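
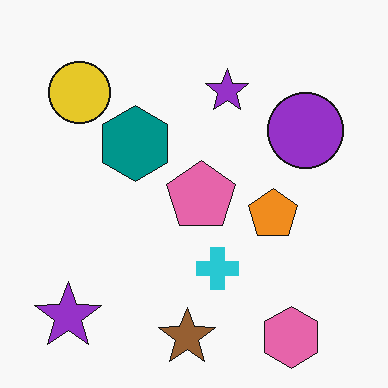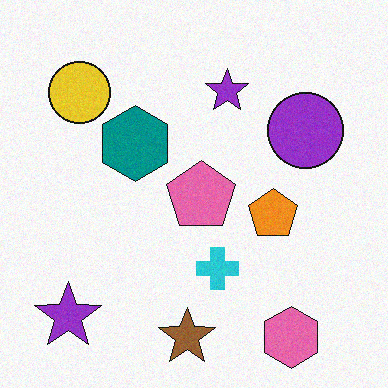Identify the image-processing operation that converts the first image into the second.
This is the original image degraded with a light layer of grain.

Random speckle covers the whole image, including the flat background.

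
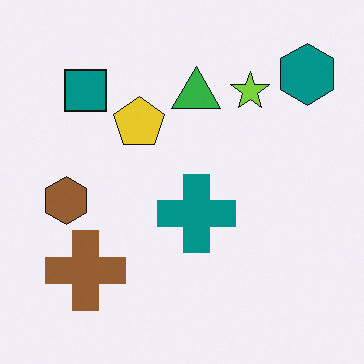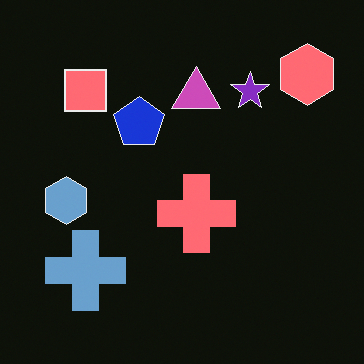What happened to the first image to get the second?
Color-inverted (negative).

The light background has become dark and every shape's color is its complement — a photographic negative.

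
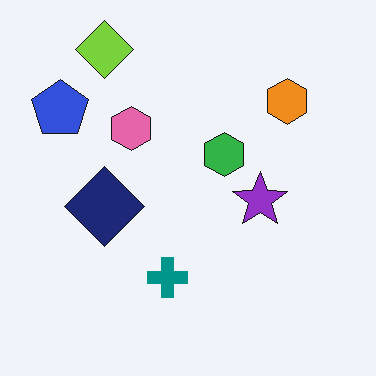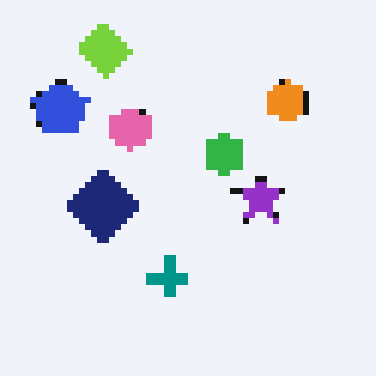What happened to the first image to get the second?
This is the original image moderately pixelated.

Shapes are reduced to large square blocks; fine edges and outlines are lost — a downscale-then-upscale (mosaic) effect.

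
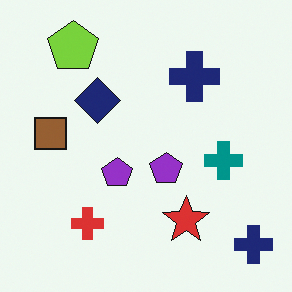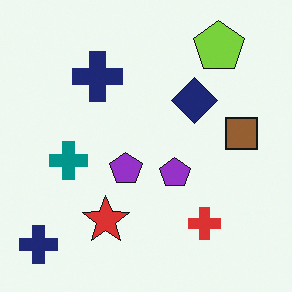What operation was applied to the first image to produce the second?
Flipped horizontally (left ↔ right).

The brown square is in the left of the first image and the right of the second — shapes on opposite sides of the vertical midline have swapped in a mirror flip.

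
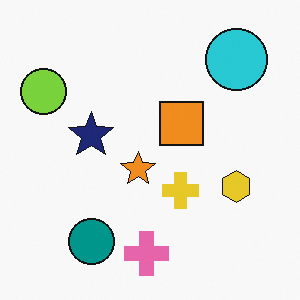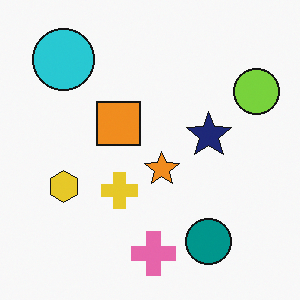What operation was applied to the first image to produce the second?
The second image is the first flipped horizontally (left ↔ right).

The lime circle is in the top-left of the first image and the top-right of the second — shapes on opposite sides of the vertical midline have swapped in a mirror flip.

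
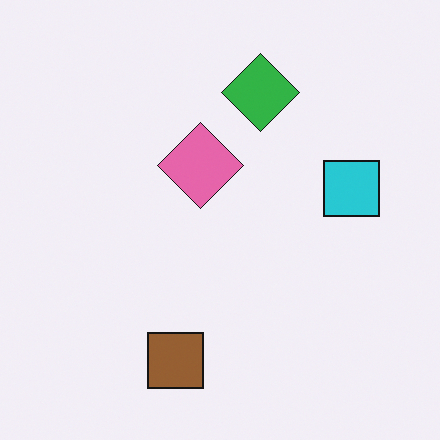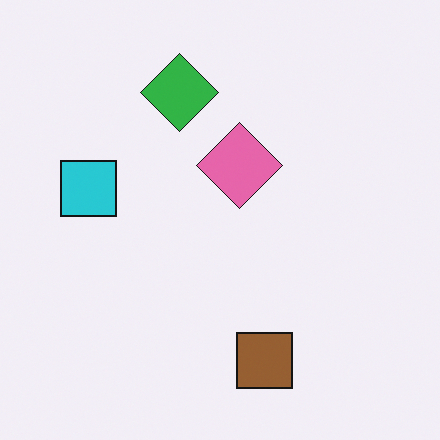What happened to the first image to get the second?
Flipped horizontally (left ↔ right).

The cyan square is in the right of the first image and the left of the second — shapes on opposite sides of the vertical midline have swapped in a mirror flip.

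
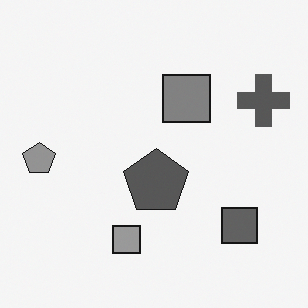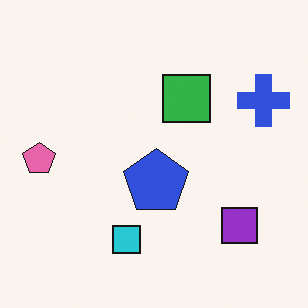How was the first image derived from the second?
It was converted to grayscale.

All color is removed — every shape is now a shade of grey.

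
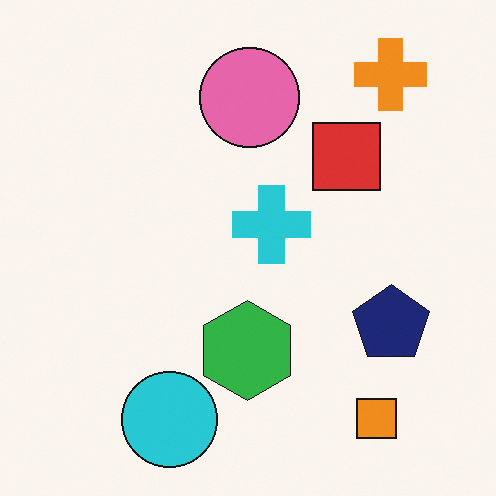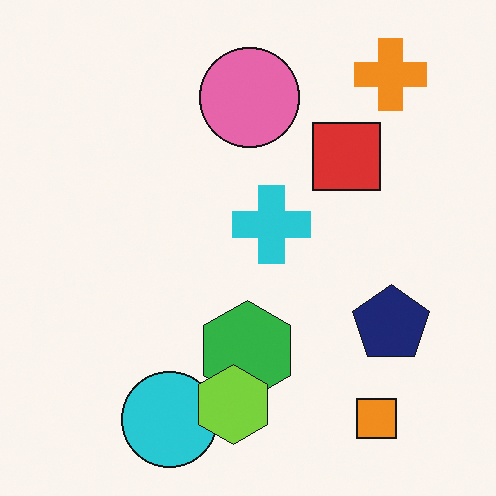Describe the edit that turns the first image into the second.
It was overlaid with an additional lime hexagon.

A lime hexagon appears in the second image that is absent from the first.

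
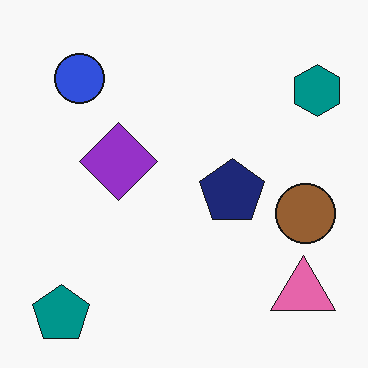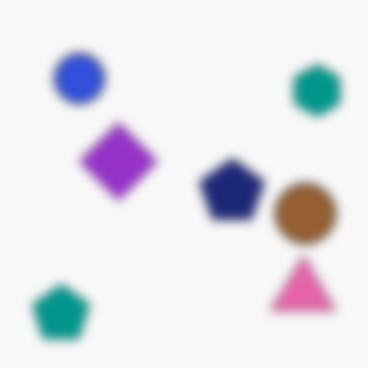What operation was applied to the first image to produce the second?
This is the original image heavily blurred.

Shape edges and outlines are uniformly softened across the whole image.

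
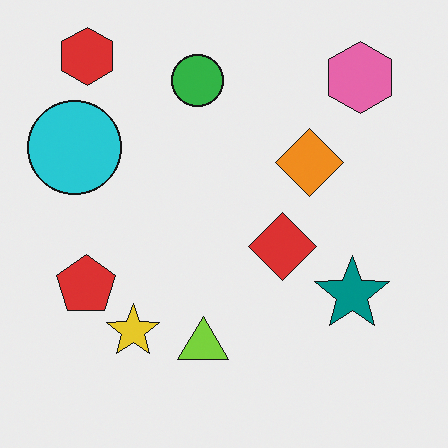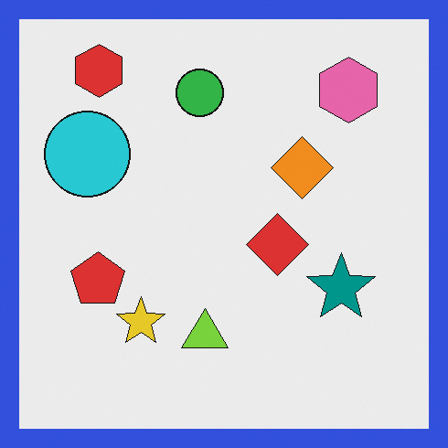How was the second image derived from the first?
It was framed with a blue border.

A solid blue frame runs around the edge of the second image, with the content slightly shrunk inside it.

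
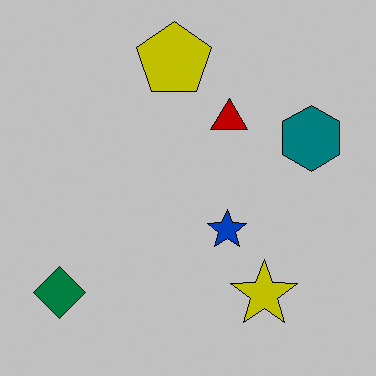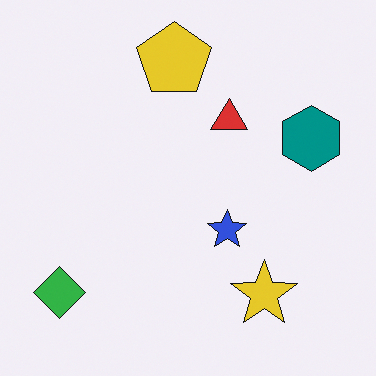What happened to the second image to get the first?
The image was heavily posterized to just a handful of flat colors.

Each flat color has snapped to a coarser quantized level — most visibly, the near-white background has dropped to a flat grey.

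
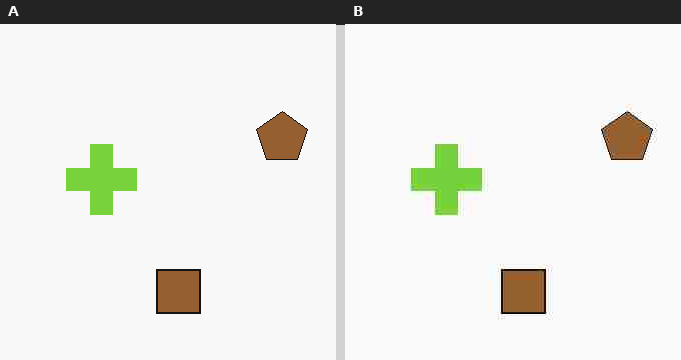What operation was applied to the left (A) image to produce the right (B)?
This is the original image heavily JPEG-compressed with obvious blocking artifacts.

Blocky 8×8 compression artifacts appear around shape edges and the flat background shows ringing — characteristic JPEG degradation.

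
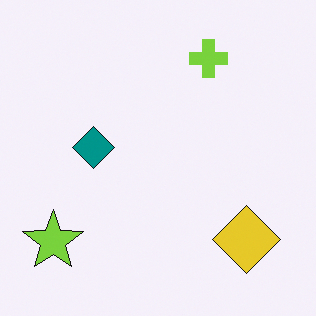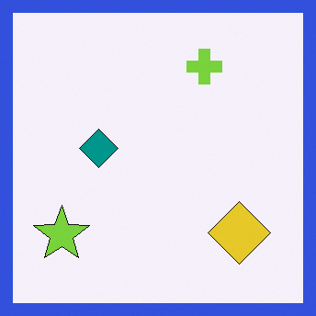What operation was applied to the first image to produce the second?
This is the original image framed with a blue border.

A solid blue frame runs around the edge of the second image, with the content slightly shrunk inside it.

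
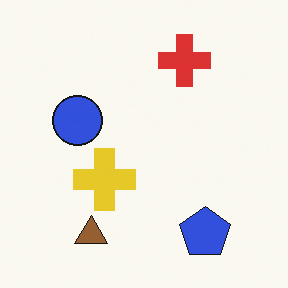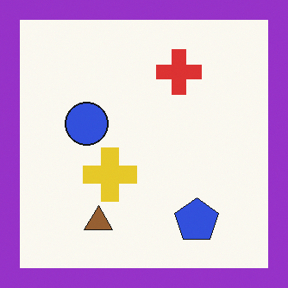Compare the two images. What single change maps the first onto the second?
The transformation is: framed with a purple border.

A solid purple frame runs around the edge of the second image, with the content slightly shrunk inside it.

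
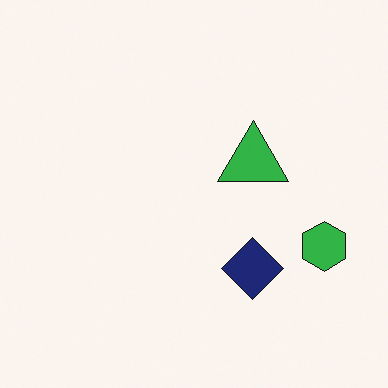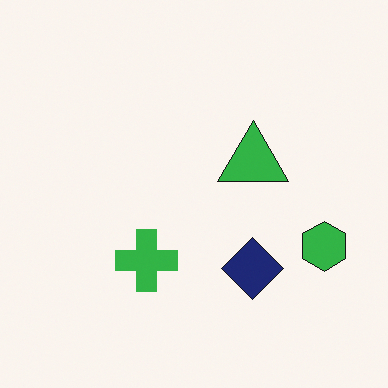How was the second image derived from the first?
This is the original image overlaid with an additional green cross.

A green cross appears in the second image that is absent from the first.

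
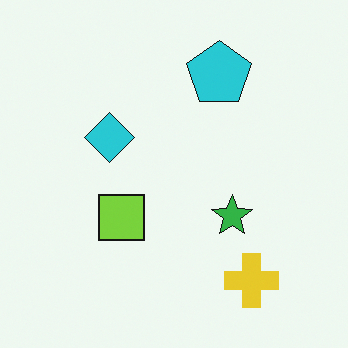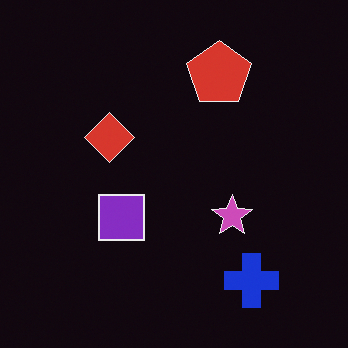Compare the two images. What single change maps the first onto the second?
Color-inverted (negative).

The light background has become dark and every shape's color is its complement — a photographic negative.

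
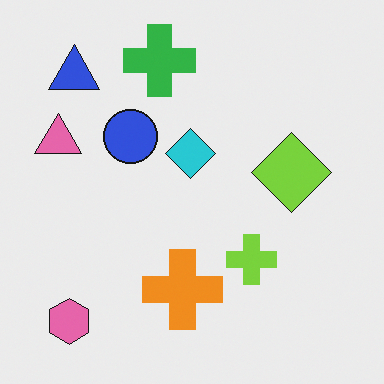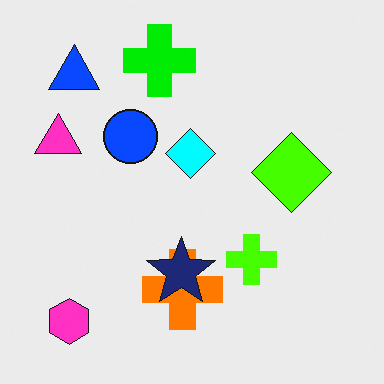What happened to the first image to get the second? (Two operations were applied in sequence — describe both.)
This is the original image heavily oversaturated, then overlaid with an additional navy star.

All colors are more vivid — a global saturation change. A navy star appears in the second image that is absent from the first.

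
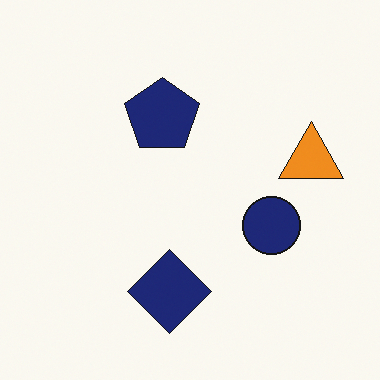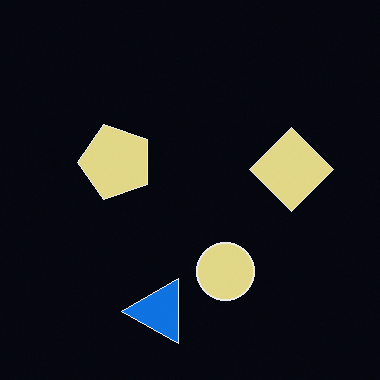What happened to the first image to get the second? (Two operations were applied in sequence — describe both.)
This is the original image transposed (reflected across the top-left ↔ bottom-right diagonal), then color-inverted (negative).

Shapes have swapped their row and column positions — what was in the top-right is now in the bottom-left — a diagonal reflection. The light background has become dark and every shape's color is its complement — a photographic negative.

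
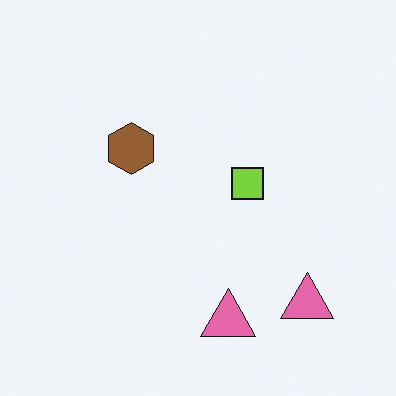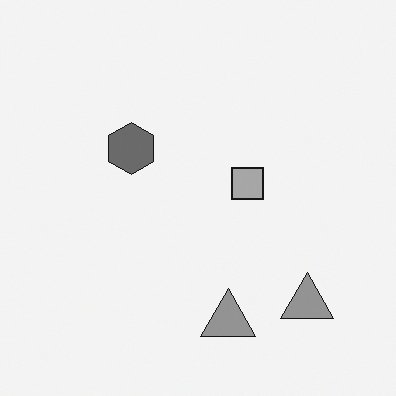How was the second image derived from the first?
The transformation is: converted to grayscale.

All color is removed — every shape is now a shade of grey.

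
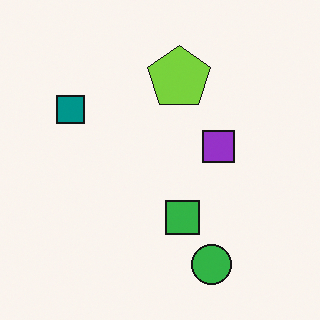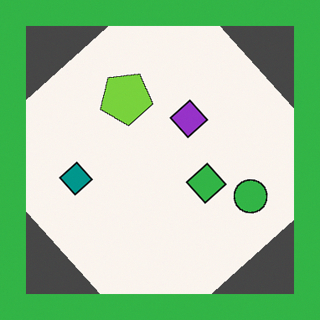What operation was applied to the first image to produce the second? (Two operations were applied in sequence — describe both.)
The second image is the first rotated counter-clockwise by a large amount — several tens of degrees, then framed with a green border.

Every shape is tilted by the same angle and the image corners show triangular fill wedges — a whole-image rotation by a non-right angle. A solid green frame runs around the edge of the second image, with the content slightly shrunk inside it.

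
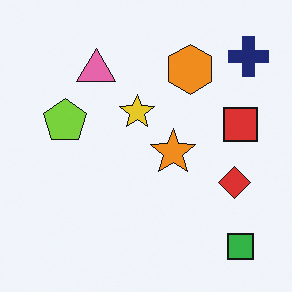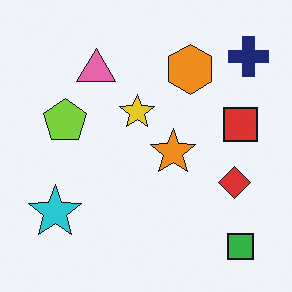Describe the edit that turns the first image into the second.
This is the original image overlaid with an additional cyan star.

A cyan star appears in the second image that is absent from the first.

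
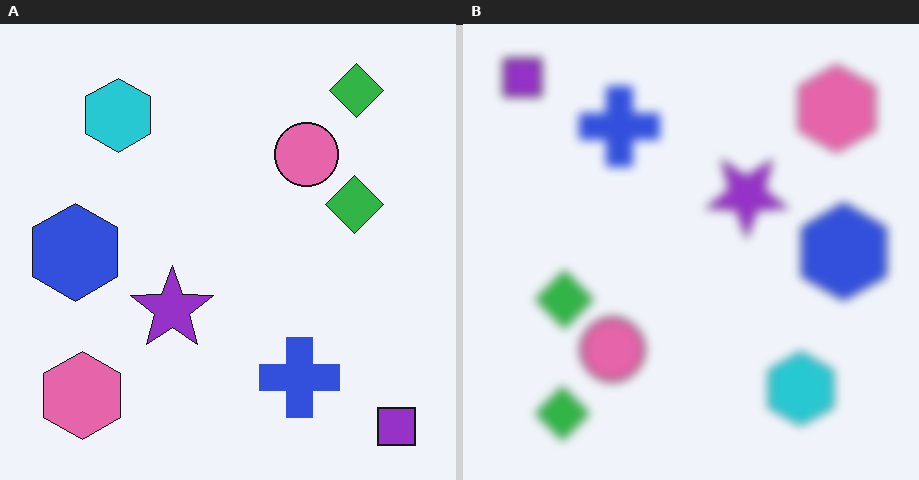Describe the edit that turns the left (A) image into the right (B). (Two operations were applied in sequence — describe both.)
The image was heavily blurred, then rotated 180°.

Shape edges and outlines are uniformly softened across the whole image. The purple square sits in the bottom-right of the left (A) image and the top-left of the right (B) — consistent with a whole-image 180° rotation.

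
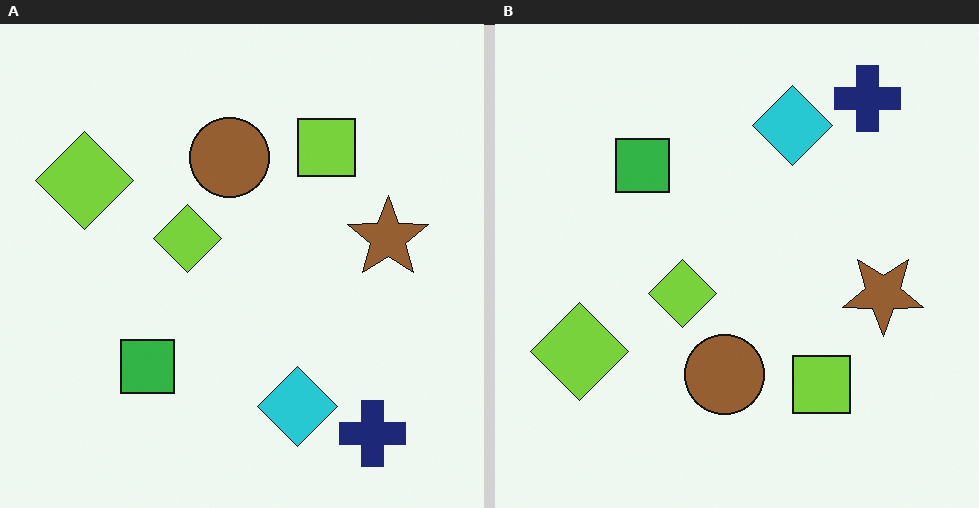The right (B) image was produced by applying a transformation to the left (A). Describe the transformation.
Flipped vertically (top ↔ bottom).

The navy cross is in the bottom-right of the left (A) image and the top-right of the right (B) — shapes on opposite sides of the horizontal midline have swapped in a mirror flip.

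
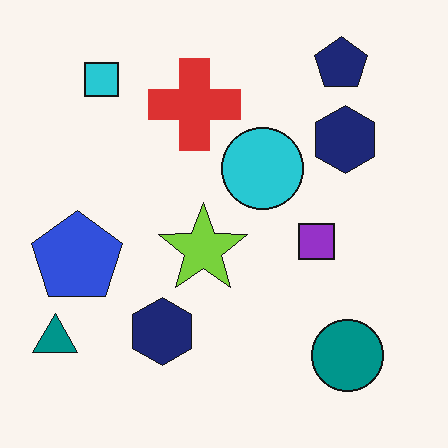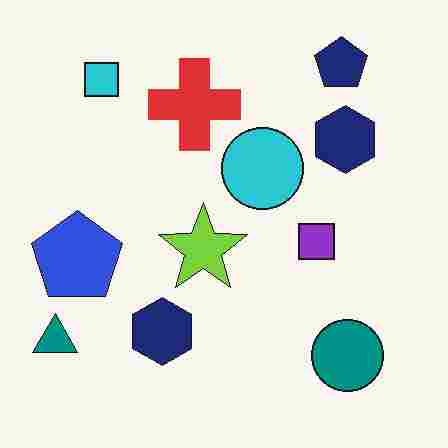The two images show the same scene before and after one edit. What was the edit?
The second image is the first degraded with heavy JPEG compression.

Blocky 8×8 compression artifacts appear around shape edges and the flat background shows ringing — characteristic JPEG degradation.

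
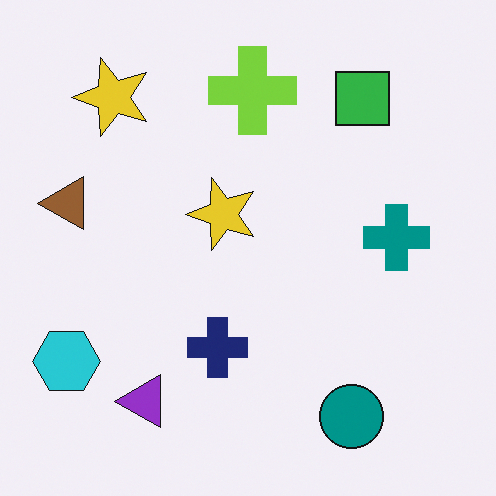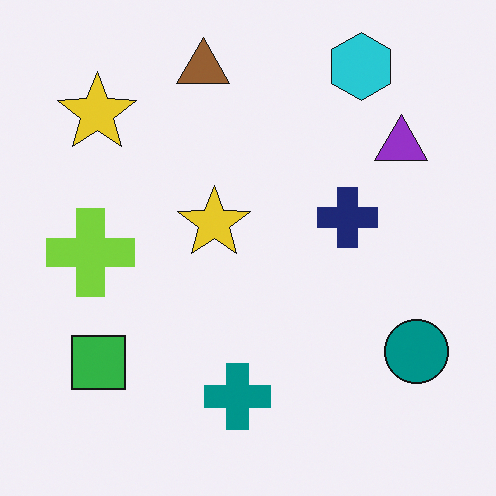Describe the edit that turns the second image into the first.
The image was transposed (reflected across the top-left ↔ bottom-right diagonal).

Shapes have swapped their row and column positions — what was in the top-right is now in the bottom-left — a diagonal reflection.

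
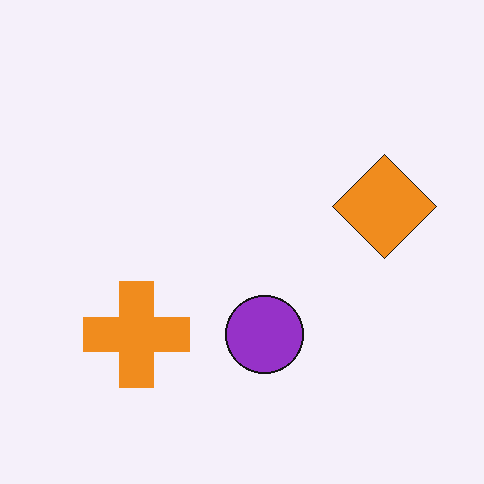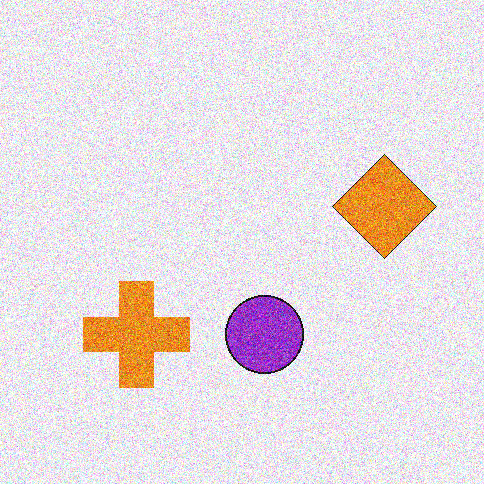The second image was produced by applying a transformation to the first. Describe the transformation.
The second image is the first degraded with strong gaussian noise.

Random speckle covers the whole image, including the flat background.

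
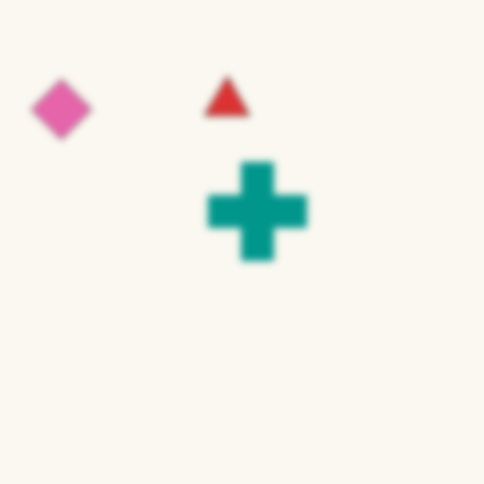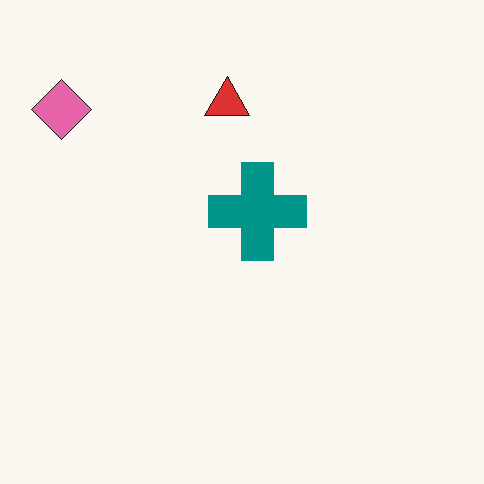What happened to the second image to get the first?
The image was moderately blurred.

Shape edges and outlines are uniformly softened across the whole image.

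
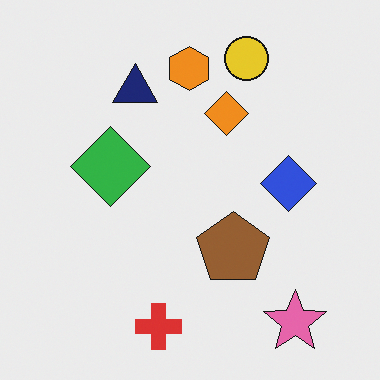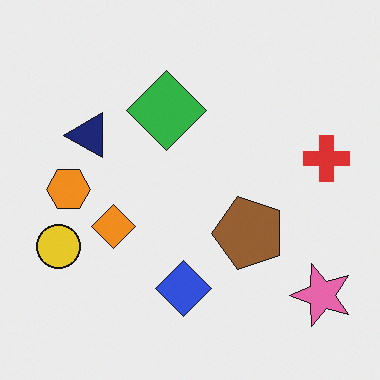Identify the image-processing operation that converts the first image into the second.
This is the original image transposed (reflected across the top-left ↔ bottom-right diagonal).

Shapes have swapped their row and column positions — what was in the top-right is now in the bottom-left — a diagonal reflection.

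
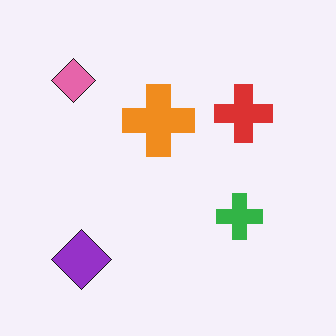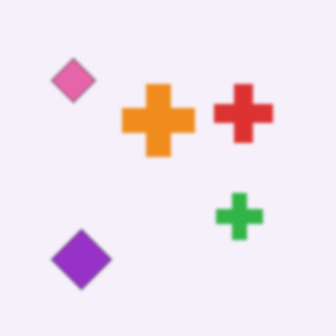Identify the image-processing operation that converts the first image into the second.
The second image is the first given a subtle gaussian blur.

Shape edges and outlines are uniformly softened across the whole image.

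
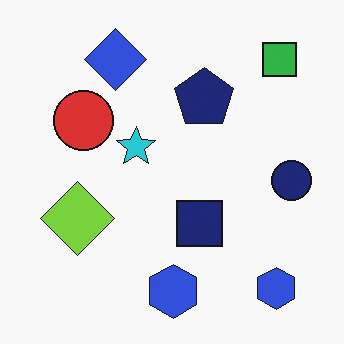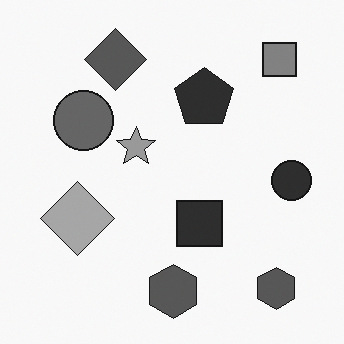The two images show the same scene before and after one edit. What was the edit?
This is the original image converted to grayscale.

All color is removed — every shape is now a shade of grey.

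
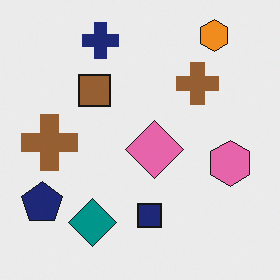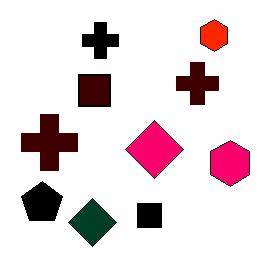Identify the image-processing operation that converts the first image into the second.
This is the original image given much higher contrast.

Tones are pushed away from mid-grey across the whole image — a global contrast change.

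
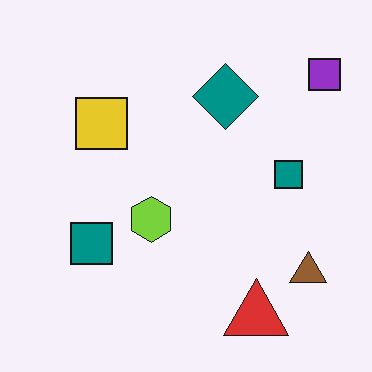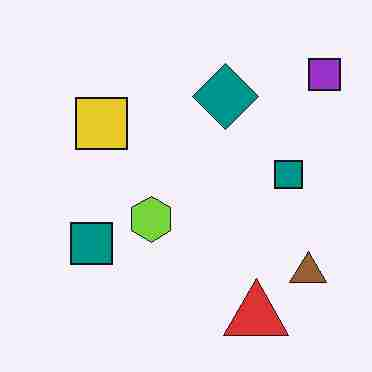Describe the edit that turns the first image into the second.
The transformation is: heavily JPEG-compressed with obvious blocking artifacts.

Blocky 8×8 compression artifacts appear around shape edges and the flat background shows ringing — characteristic JPEG degradation.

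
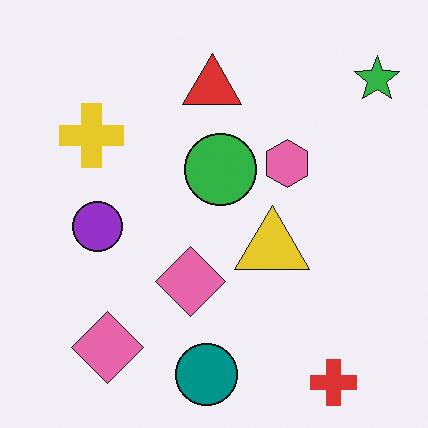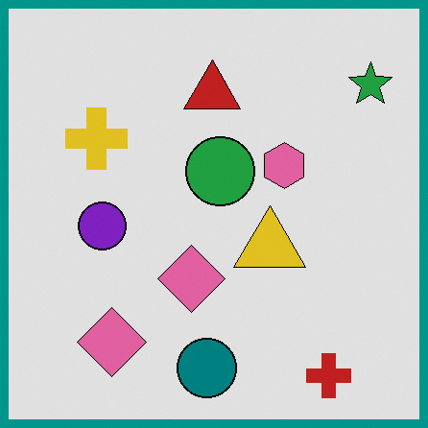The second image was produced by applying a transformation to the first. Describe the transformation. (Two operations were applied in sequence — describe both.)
The second image is the first posterized to a reduced palette, then framed with a teal border.

Each flat color has snapped to a coarser quantized level — most visibly, the near-white background has dropped to a flat grey. A solid teal frame runs around the edge of the second image, with the content slightly shrunk inside it.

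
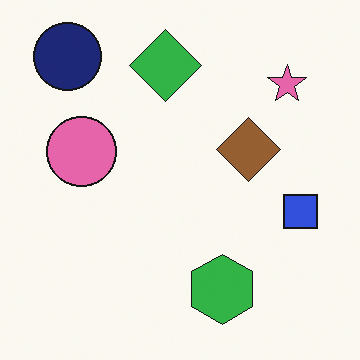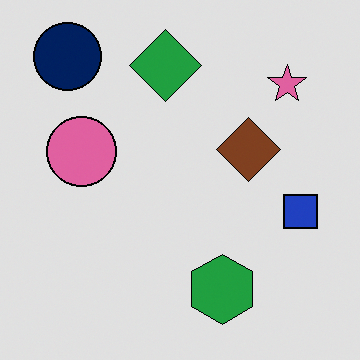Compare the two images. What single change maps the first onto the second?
Moderately posterized.

Each flat color has snapped to a coarser quantized level — most visibly, the near-white background has dropped to a flat grey.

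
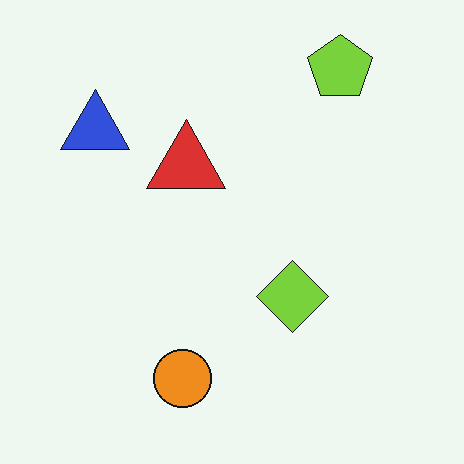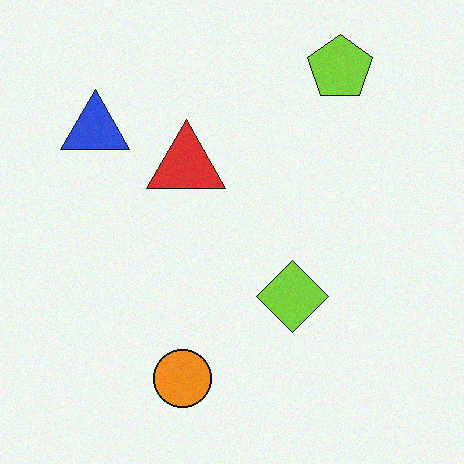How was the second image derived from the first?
This is the original image degraded with a light layer of grain.

Random speckle covers the whole image, including the flat background.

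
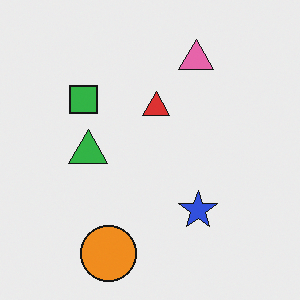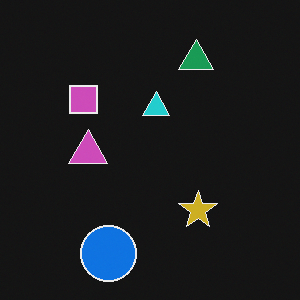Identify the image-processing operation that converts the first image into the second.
This is the original image color-inverted (negative).

The light background has become dark and every shape's color is its complement — a photographic negative.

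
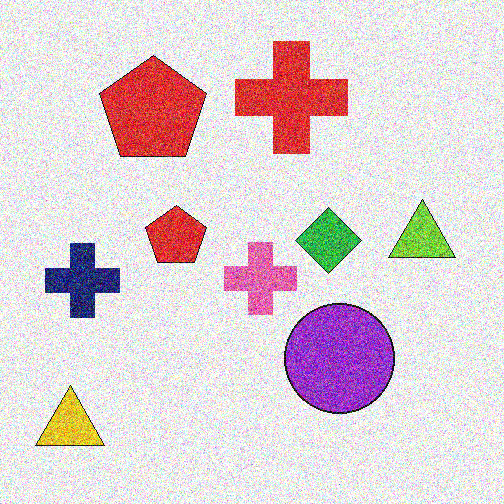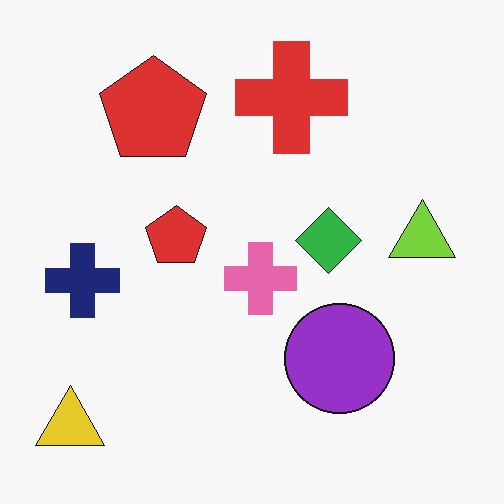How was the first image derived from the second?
The first image is the second degraded with heavy additive noise.

Random speckle covers the whole image, including the flat background.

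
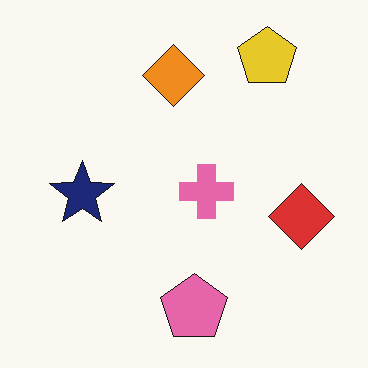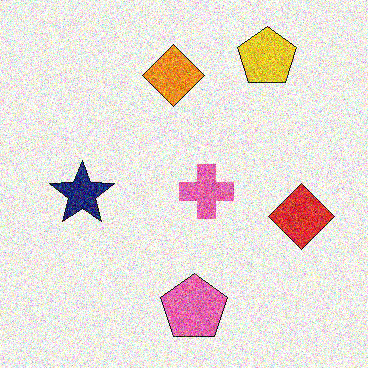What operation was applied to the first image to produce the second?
It was degraded with a thick layer of grain.

Random speckle covers the whole image, including the flat background.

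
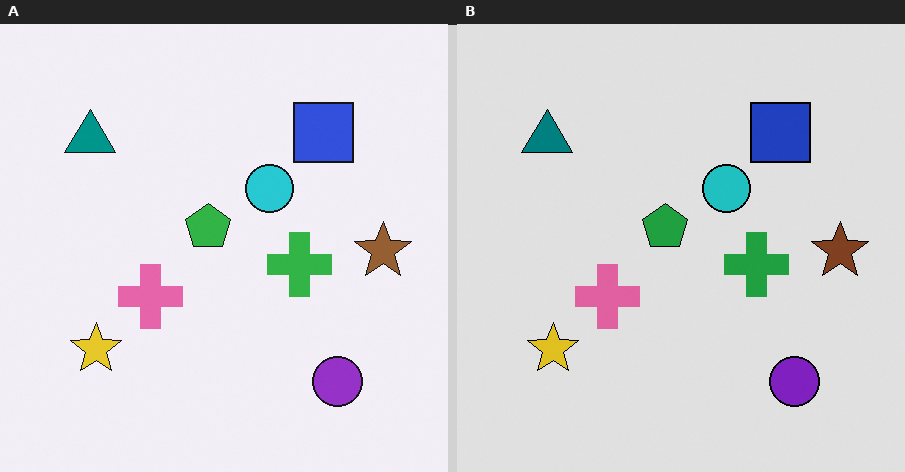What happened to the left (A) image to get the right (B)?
This is the original image posterized to a reduced palette.

Each flat color has snapped to a coarser quantized level — most visibly, the near-white background has dropped to a flat grey.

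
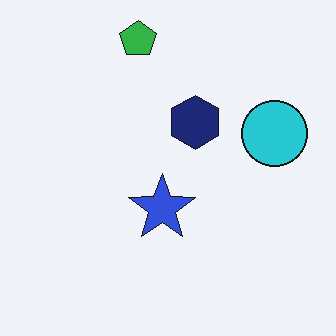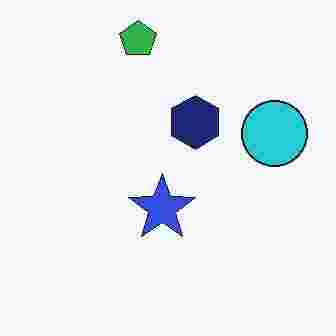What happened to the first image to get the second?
Degraded with heavy JPEG compression.

Blocky 8×8 compression artifacts appear around shape edges and the flat background shows ringing — characteristic JPEG degradation.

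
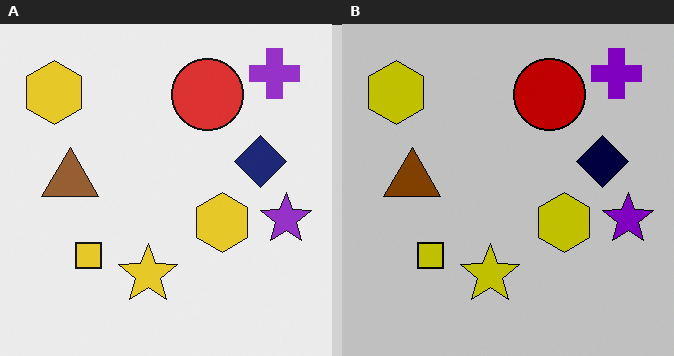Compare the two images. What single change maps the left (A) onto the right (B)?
The right (B) image is the left (A) heavily posterized to just a handful of flat colors.

Each flat color has snapped to a coarser quantized level — most visibly, the near-white background has dropped to a flat grey.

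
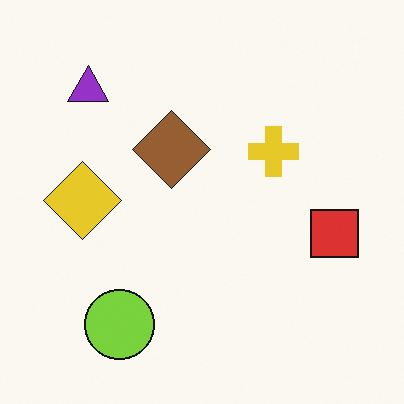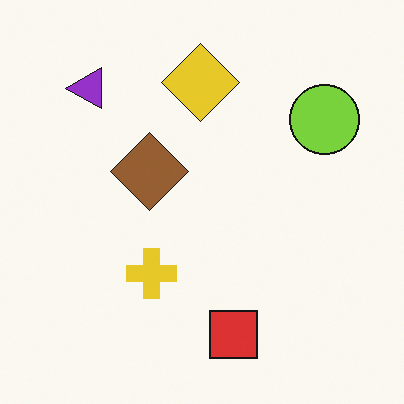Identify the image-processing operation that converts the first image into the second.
The image was transposed (reflected across the top-left ↔ bottom-right diagonal).

Shapes have swapped their row and column positions — what was in the top-right is now in the bottom-left — a diagonal reflection.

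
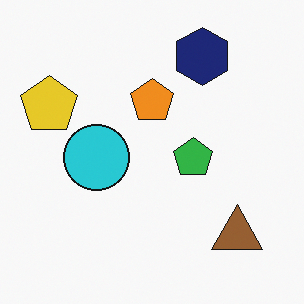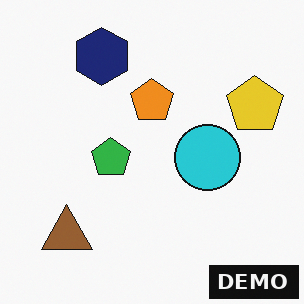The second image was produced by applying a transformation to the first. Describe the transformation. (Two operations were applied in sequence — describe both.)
The transformation is: flipped horizontally (left ↔ right), then watermarked with the text "DEMO" in the lower-right corner.

The yellow pentagon is in the left of the first image and the right of the second — shapes on opposite sides of the vertical midline have swapped in a mirror flip. A dark label reading "DEMO" appears in the lower-right corner.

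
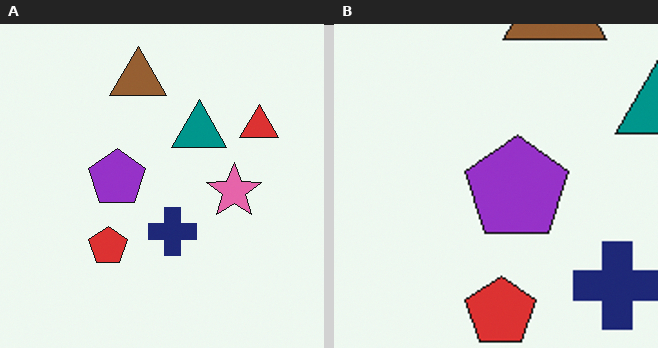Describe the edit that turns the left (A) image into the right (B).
This is the original image cropped to a noticeably smaller region and rescaled.

The visible shapes are larger and the field of view is narrower; shapes near the original edges may be partly or wholly outside the frame — a crop-and-rescale.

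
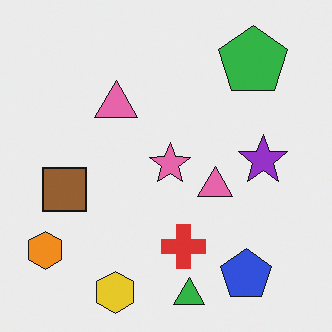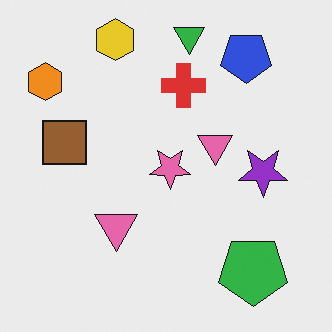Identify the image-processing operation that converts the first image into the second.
The transformation is: flipped vertically (top ↔ bottom).

The green triangle is in the bottom of the first image and the top of the second — shapes on opposite sides of the horizontal midline have swapped in a mirror flip.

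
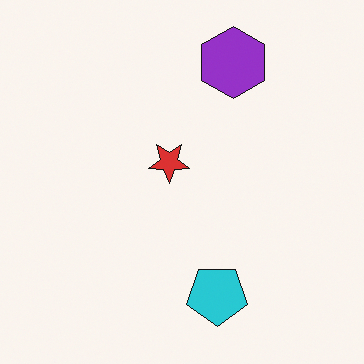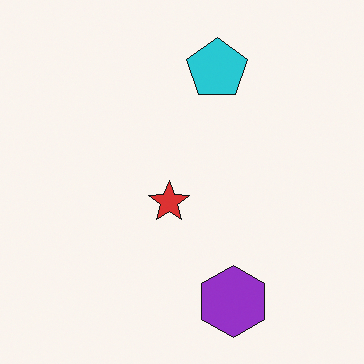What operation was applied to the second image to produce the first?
Flipped vertically (top ↔ bottom).

The purple hexagon is in the bottom of the second image and the top of the first — shapes on opposite sides of the horizontal midline have swapped in a mirror flip.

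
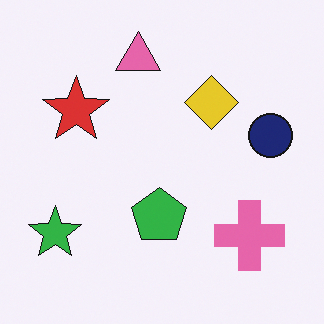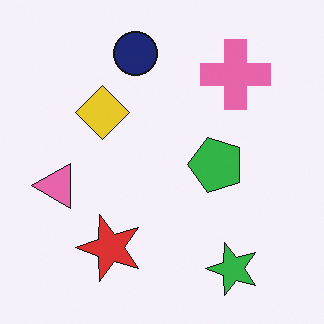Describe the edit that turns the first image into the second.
It was rotated 90° counter-clockwise.

The green star sits in the bottom-left of the first image and the bottom-right of the second — consistent with a whole-image 90° counter-clockwise rotation.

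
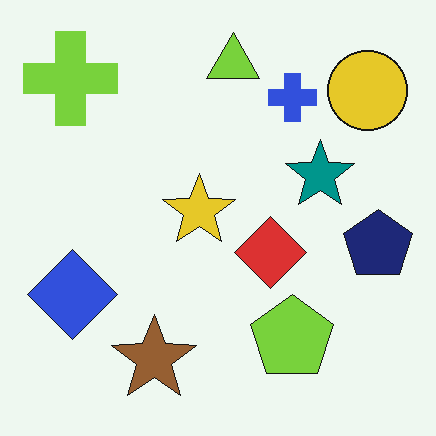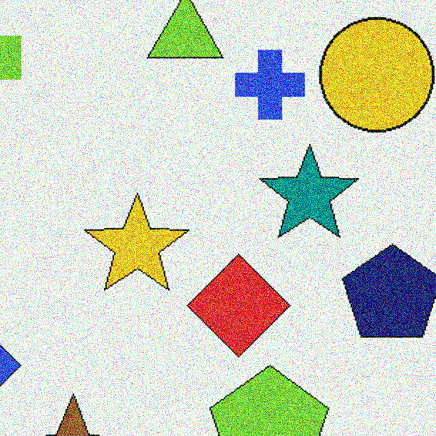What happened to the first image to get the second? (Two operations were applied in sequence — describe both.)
Cropped slightly and scaled back up, then degraded with heavy additive noise.

The visible shapes are larger and the field of view is narrower; shapes near the original edges may be partly or wholly outside the frame — a crop-and-rescale. Random speckle covers the whole image, including the flat background.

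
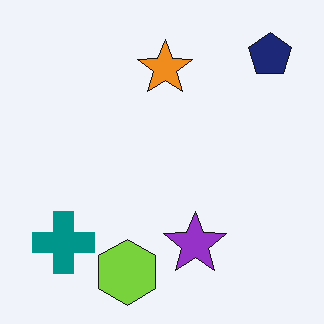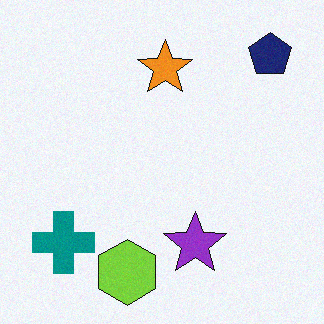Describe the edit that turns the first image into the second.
Degraded with light additive noise.

Random speckle covers the whole image, including the flat background.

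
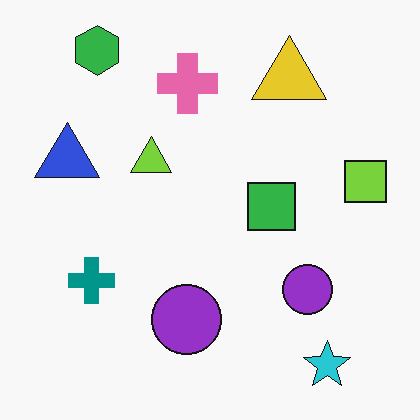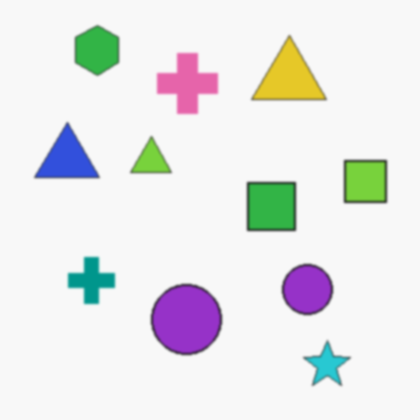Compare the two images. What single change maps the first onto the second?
The image was slightly softened.

Shape edges and outlines are uniformly softened across the whole image.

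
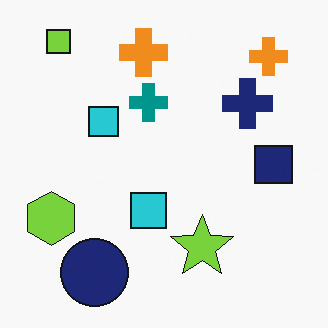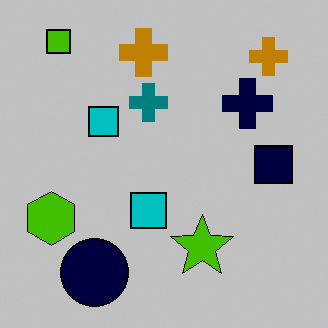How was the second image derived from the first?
This is the original image heavily posterized to just a handful of flat colors.

Each flat color has snapped to a coarser quantized level — most visibly, the near-white background has dropped to a flat grey.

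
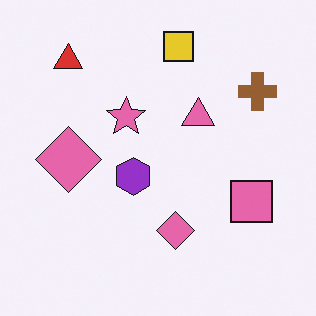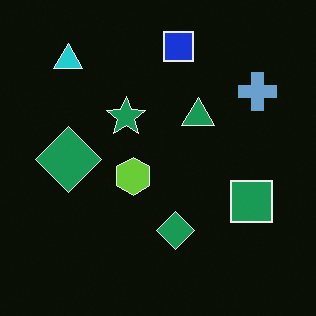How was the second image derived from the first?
The transformation is: color-inverted (negative).

The light background has become dark and every shape's color is its complement — a photographic negative.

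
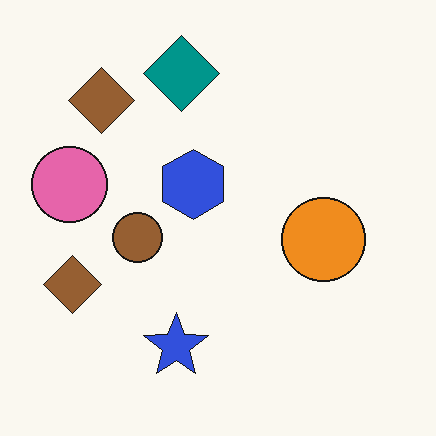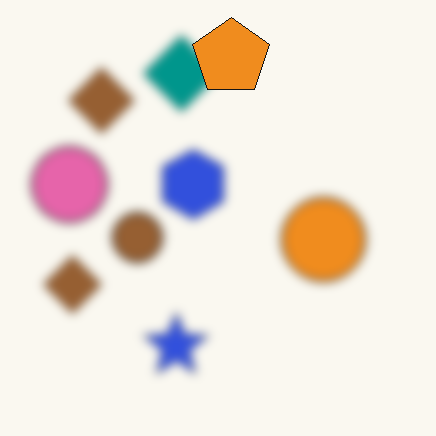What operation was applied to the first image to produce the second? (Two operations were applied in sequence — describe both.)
This is the original image strongly gaussian-blurred, then overlaid with an additional orange pentagon.

Shape edges and outlines are uniformly softened across the whole image. An orange pentagon appears in the second image that is absent from the first.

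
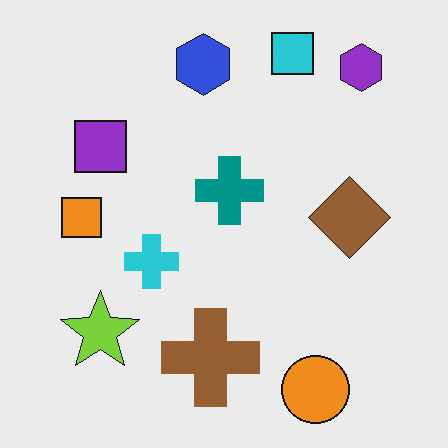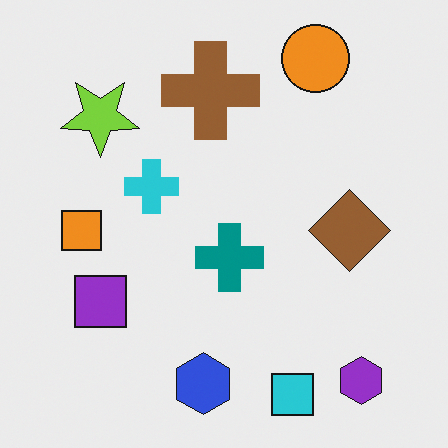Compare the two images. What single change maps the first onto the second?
It was flipped vertically (top ↔ bottom).

The cyan square is in the top of the first image and the bottom of the second — shapes on opposite sides of the horizontal midline have swapped in a mirror flip.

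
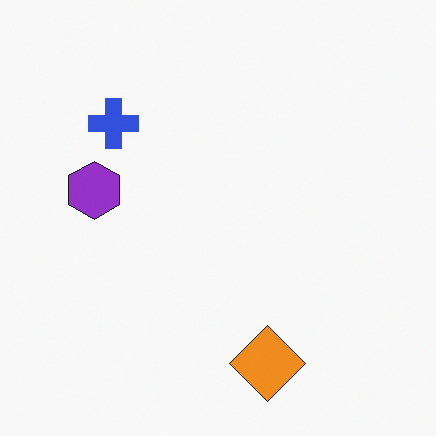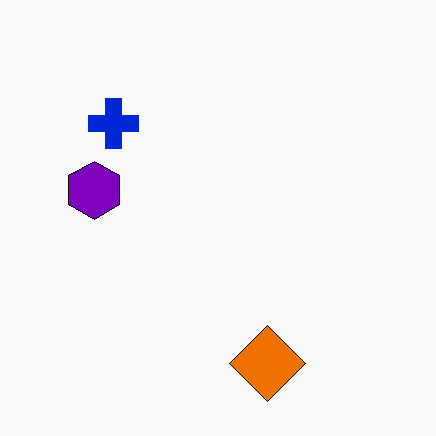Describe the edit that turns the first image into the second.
Given slightly increased contrast.

Tones are pushed away from mid-grey across the whole image — a global contrast change.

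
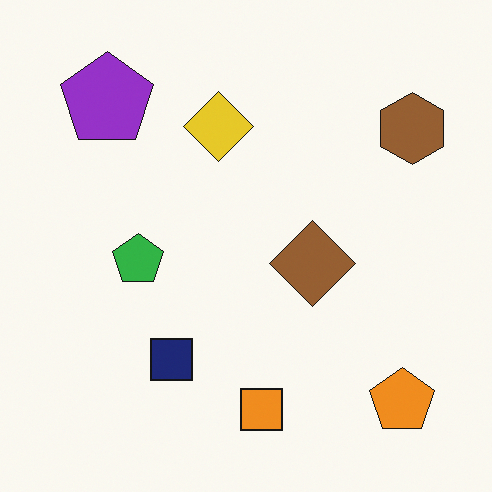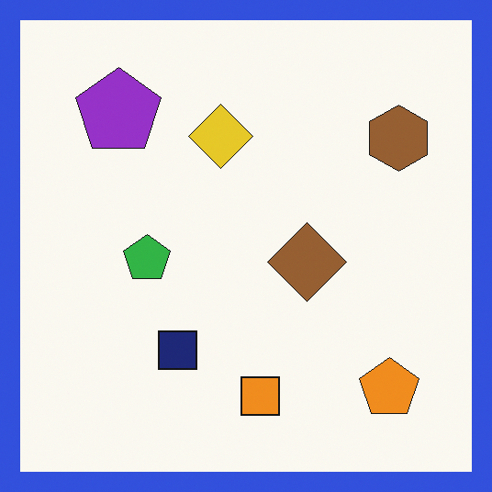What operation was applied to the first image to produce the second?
It was framed with a blue border.

A solid blue frame runs around the edge of the second image, with the content slightly shrunk inside it.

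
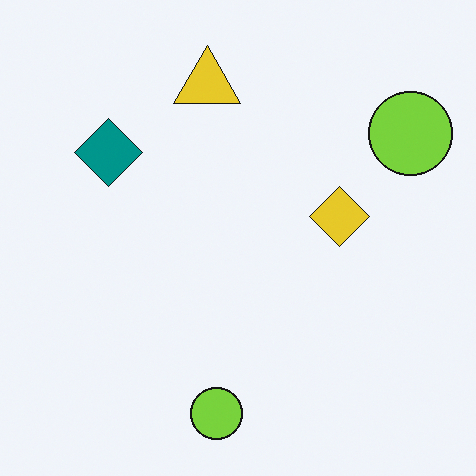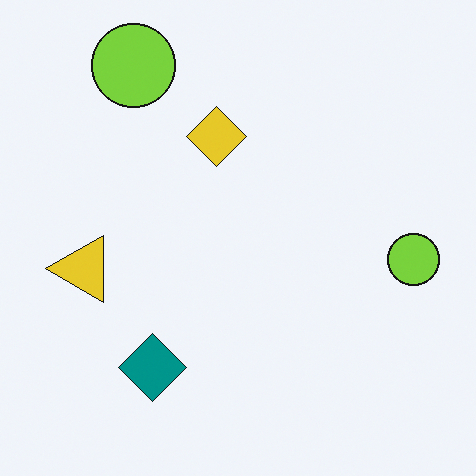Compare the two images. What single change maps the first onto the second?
The transformation is: rotated 90° counter-clockwise.

The yellow triangle sits in the top of the first image and the left of the second — consistent with a whole-image 90° counter-clockwise rotation.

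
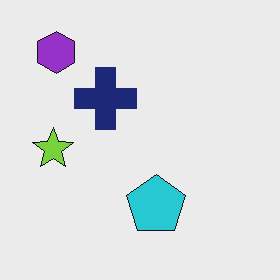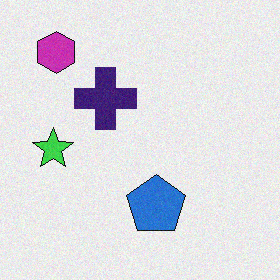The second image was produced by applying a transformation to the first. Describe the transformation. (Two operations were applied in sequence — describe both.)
The transformation is: hue-shifted slightly, then degraded with subtle gaussian noise.

Every shape's color has rotated by the same amount around the hue wheel — a uniform hue shift. Random speckle covers the whole image, including the flat background.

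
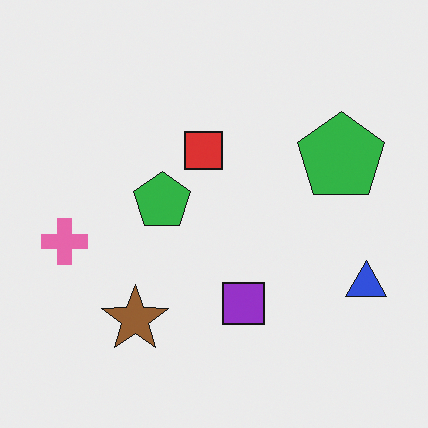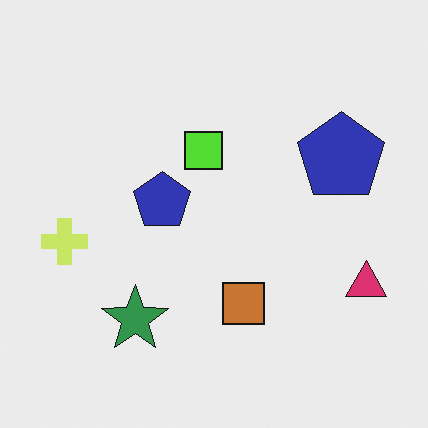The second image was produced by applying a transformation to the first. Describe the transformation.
This is the original image hue-shifted by a moderate amount.

Every shape's color has rotated by the same amount around the hue wheel — a uniform hue shift.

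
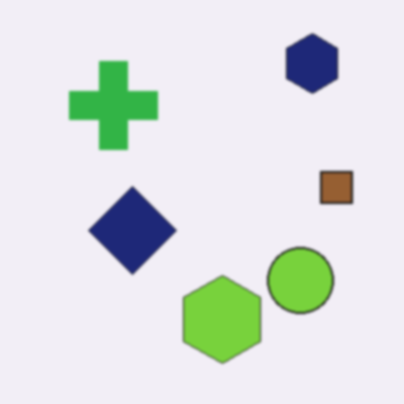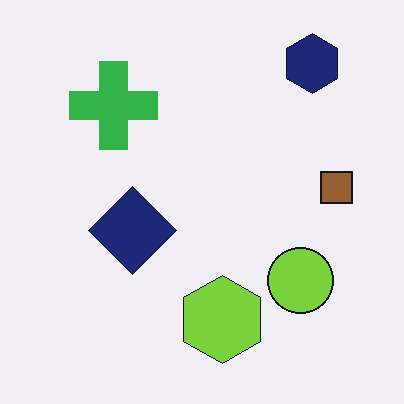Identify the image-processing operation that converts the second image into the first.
The first image is the second slightly softened.

Shape edges and outlines are uniformly softened across the whole image.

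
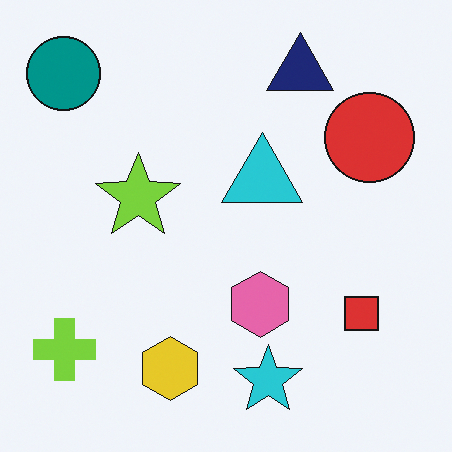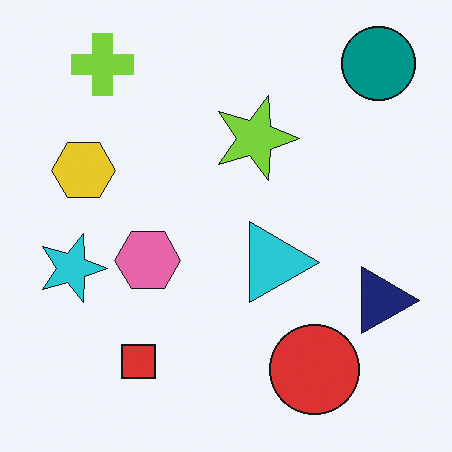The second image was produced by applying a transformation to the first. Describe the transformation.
The second image is the first rotated 90° clockwise.

The teal circle sits in the top-left of the first image and the top-right of the second — consistent with a whole-image 90° clockwise rotation.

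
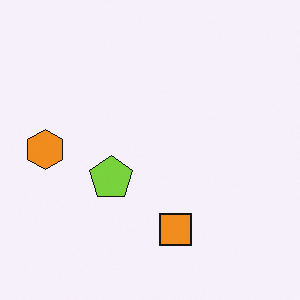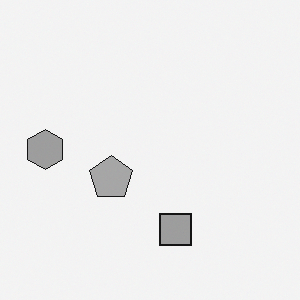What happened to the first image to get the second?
The image was converted to grayscale.

All color is removed — every shape is now a shade of grey.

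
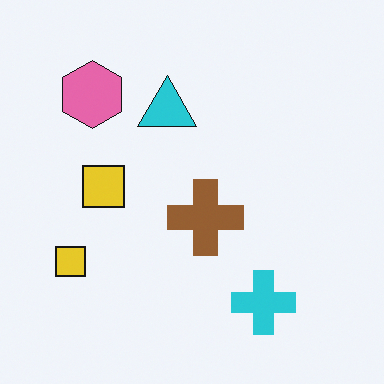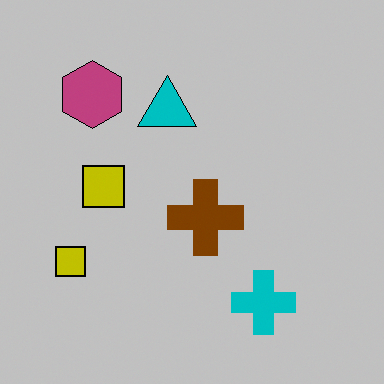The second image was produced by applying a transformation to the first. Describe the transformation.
Heavily posterized to just a handful of flat colors.

Each flat color has snapped to a coarser quantized level — most visibly, the near-white background has dropped to a flat grey.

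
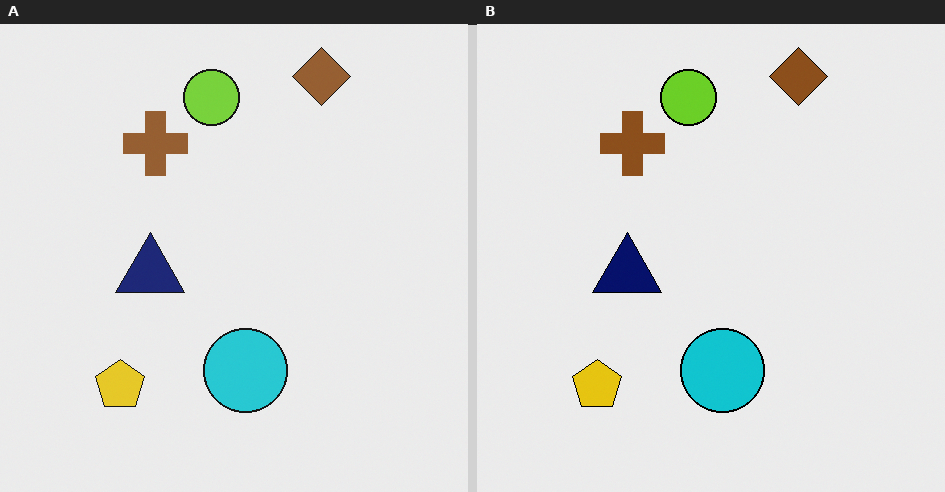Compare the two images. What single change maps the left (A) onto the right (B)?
Given slightly increased contrast.

Tones are pushed away from mid-grey across the whole image — a global contrast change.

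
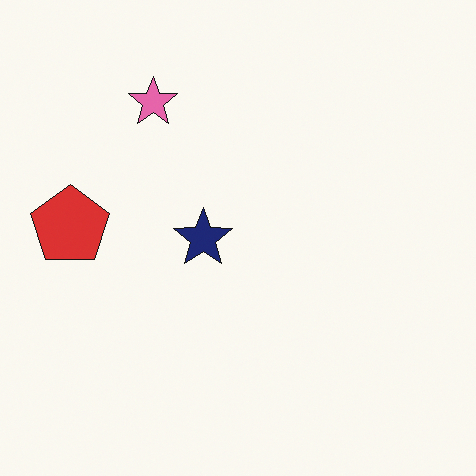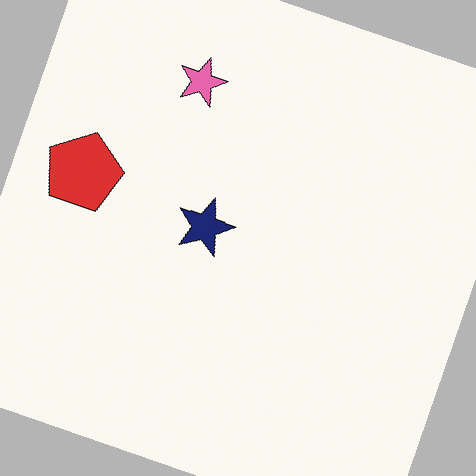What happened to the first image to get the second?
The image was rotated clockwise by a moderate amount.

Every shape is tilted by the same angle and the image corners show triangular fill wedges — a whole-image rotation by a non-right angle.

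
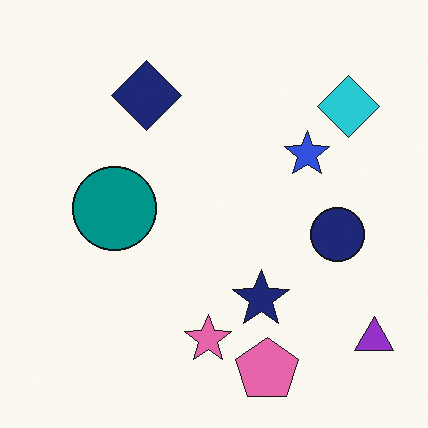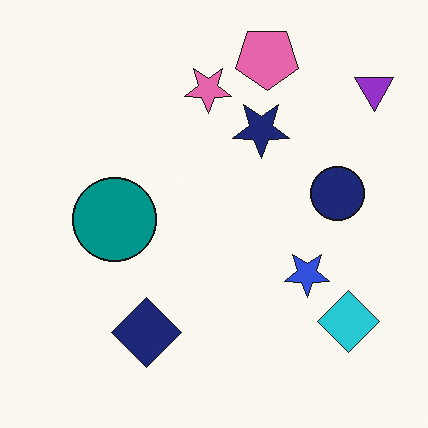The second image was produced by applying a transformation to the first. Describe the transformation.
The second image is the first flipped vertically (top ↔ bottom).

The pink pentagon is in the bottom of the first image and the top of the second — shapes on opposite sides of the horizontal midline have swapped in a mirror flip.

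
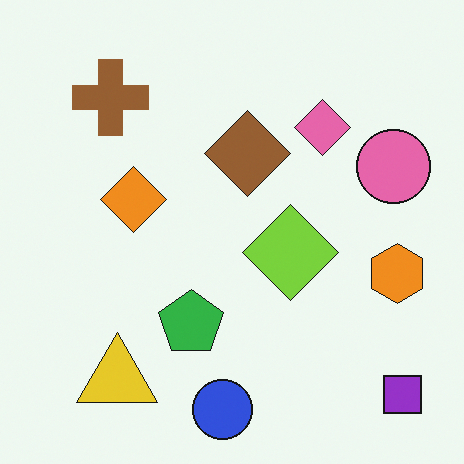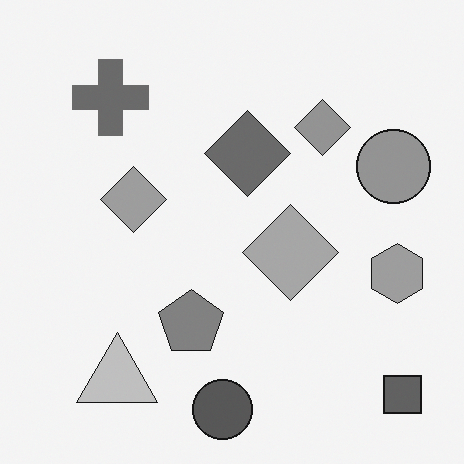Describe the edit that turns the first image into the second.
It was converted to grayscale.

All color is removed — every shape is now a shade of grey.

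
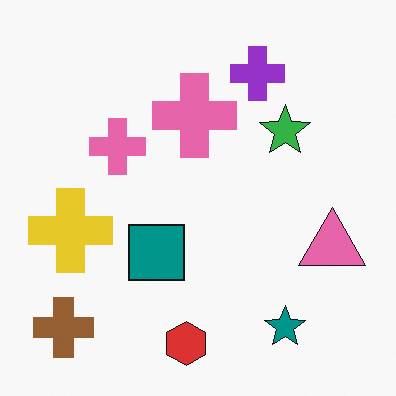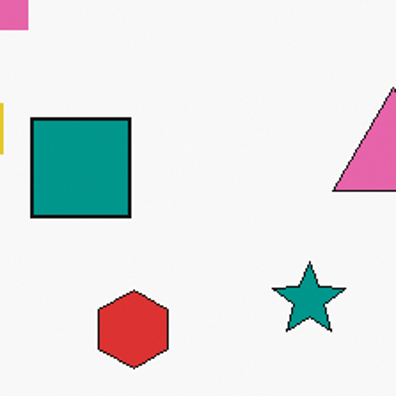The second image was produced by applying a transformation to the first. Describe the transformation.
The second image is the first cropped to a noticeably smaller region and rescaled.

The visible shapes are larger and the field of view is narrower; shapes near the original edges may be partly or wholly outside the frame — a crop-and-rescale.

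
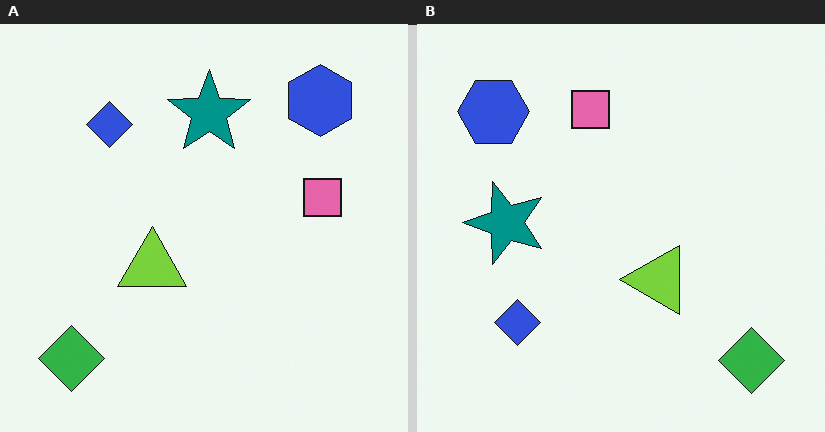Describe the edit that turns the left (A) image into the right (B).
The transformation is: rotated 90° counter-clockwise.

The green diamond sits in the bottom-left of the left (A) image and the bottom-right of the right (B) — consistent with a whole-image 90° counter-clockwise rotation.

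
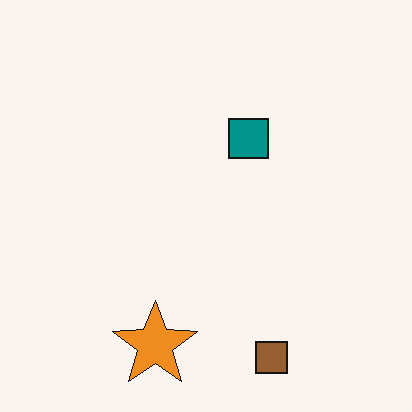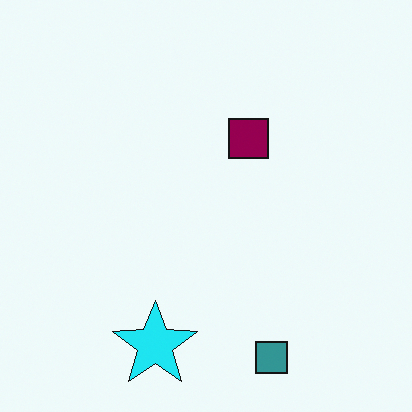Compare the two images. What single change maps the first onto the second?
The image was hue-shifted noticeably.

Every shape's color has rotated by the same amount around the hue wheel — a uniform hue shift.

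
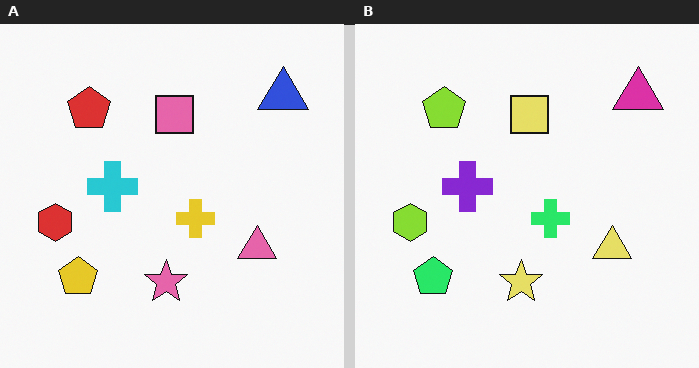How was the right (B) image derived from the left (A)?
It was hue-shifted noticeably.

Every shape's color has rotated by the same amount around the hue wheel — a uniform hue shift.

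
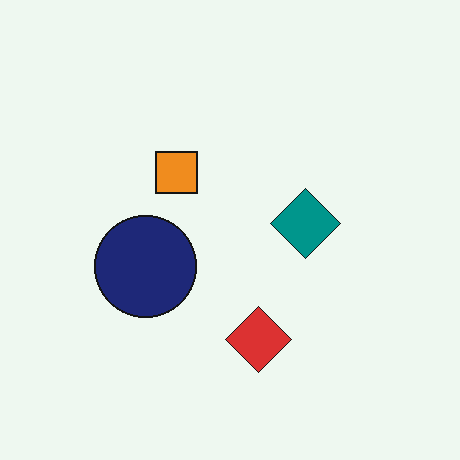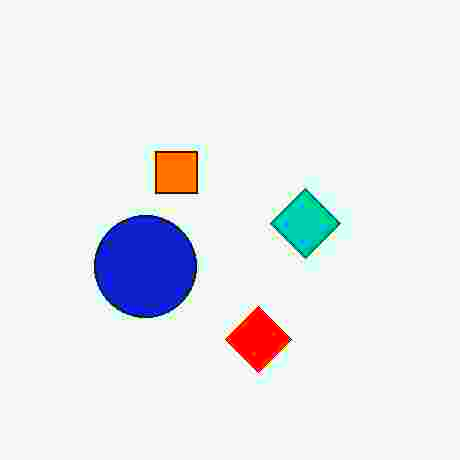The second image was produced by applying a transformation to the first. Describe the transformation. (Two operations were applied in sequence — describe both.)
The image was heavily JPEG-compressed with obvious blocking artifacts, then heavily oversaturated.

Blocky 8×8 compression artifacts appear around shape edges and the flat background shows ringing — characteristic JPEG degradation. All colors are more vivid — a global saturation change.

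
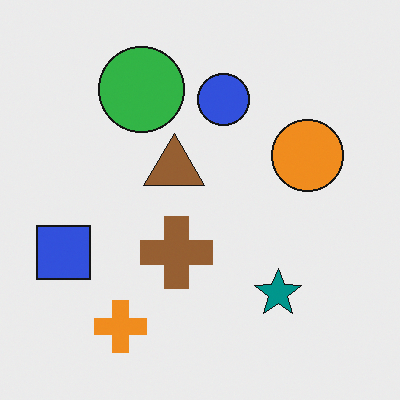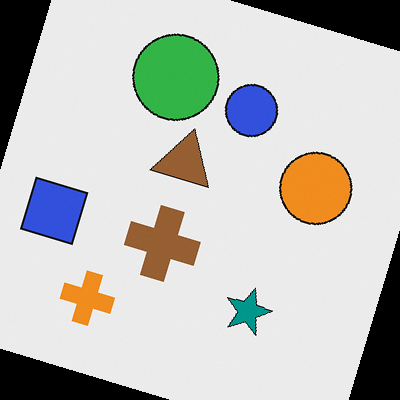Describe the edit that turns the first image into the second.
It was rotated clockwise by a moderate amount.

Every shape is tilted by the same angle and the image corners show triangular fill wedges — a whole-image rotation by a non-right angle.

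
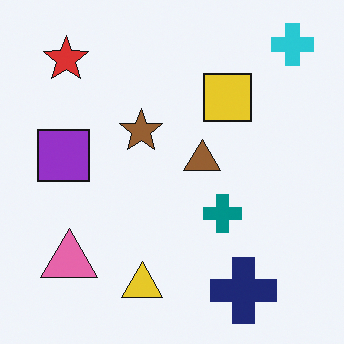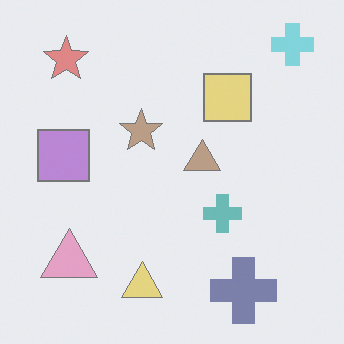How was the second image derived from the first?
It was given much lower contrast.

Tones are pushed toward mid-grey across the whole image — a global contrast change.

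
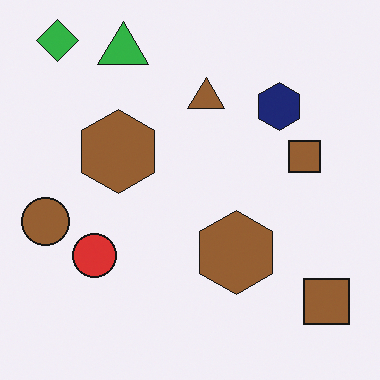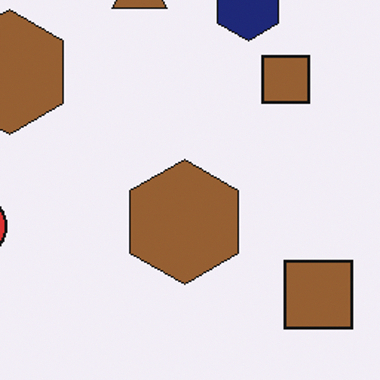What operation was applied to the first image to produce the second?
The second image is the first cropped to a modestly smaller region and rescaled.

The visible shapes are larger and the field of view is narrower; shapes near the original edges may be partly or wholly outside the frame — a crop-and-rescale.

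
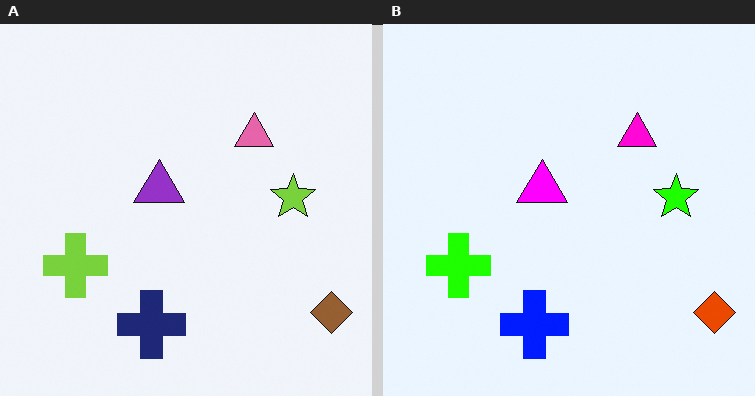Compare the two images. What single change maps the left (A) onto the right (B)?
The image was heavily oversaturated.

All colors are more vivid — a global saturation change.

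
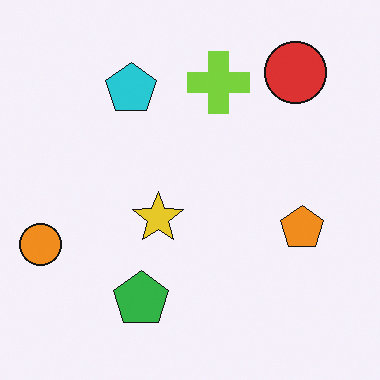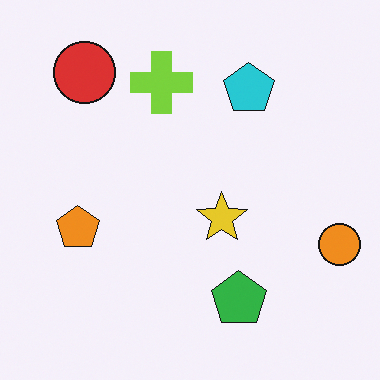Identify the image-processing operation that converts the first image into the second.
The transformation is: flipped horizontally (left ↔ right).

The orange circle is in the left of the first image and the right of the second — shapes on opposite sides of the vertical midline have swapped in a mirror flip.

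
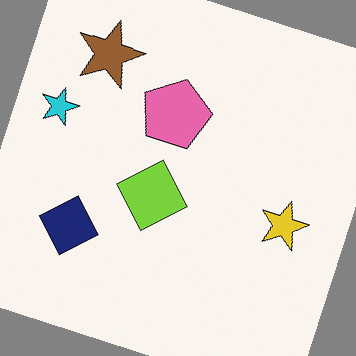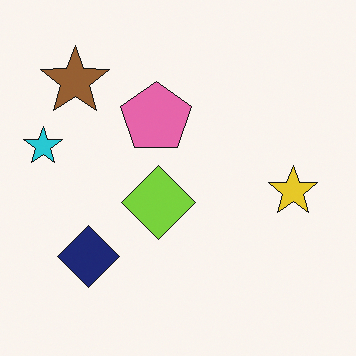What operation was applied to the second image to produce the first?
The image was rotated clockwise by a moderate amount.

Every shape is tilted by the same angle and the image corners show triangular fill wedges — a whole-image rotation by a non-right angle.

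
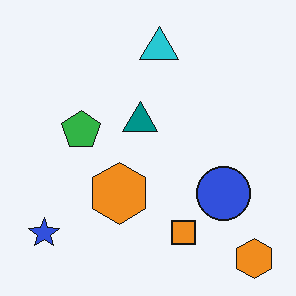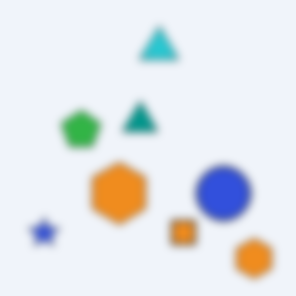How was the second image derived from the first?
This is the original image moderately blurred.

Shape edges and outlines are uniformly softened across the whole image.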